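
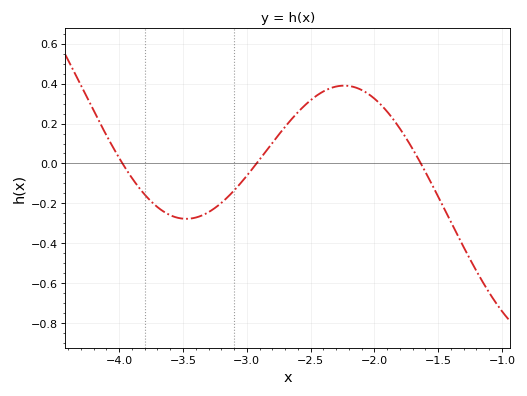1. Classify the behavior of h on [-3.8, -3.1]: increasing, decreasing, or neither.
neither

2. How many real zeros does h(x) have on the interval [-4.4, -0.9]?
3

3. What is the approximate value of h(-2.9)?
0.02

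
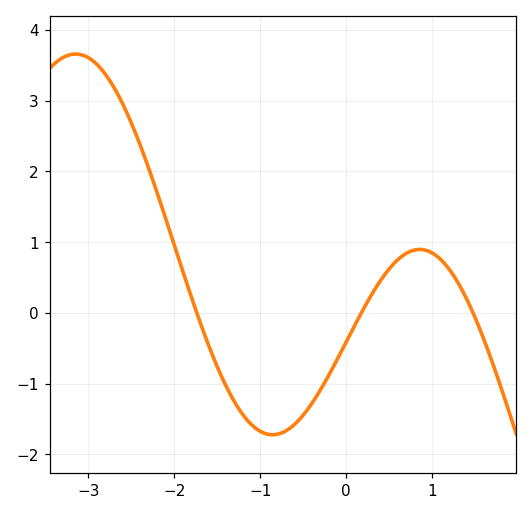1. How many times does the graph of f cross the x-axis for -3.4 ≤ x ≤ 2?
3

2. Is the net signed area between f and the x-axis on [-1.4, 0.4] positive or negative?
negative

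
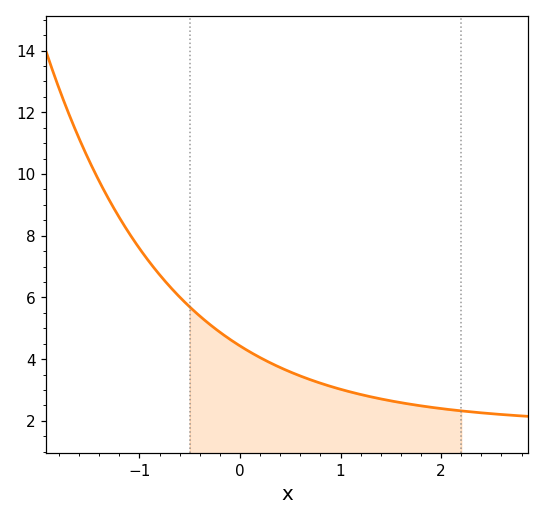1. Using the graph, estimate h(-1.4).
9.8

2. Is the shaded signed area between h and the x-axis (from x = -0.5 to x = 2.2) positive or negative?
positive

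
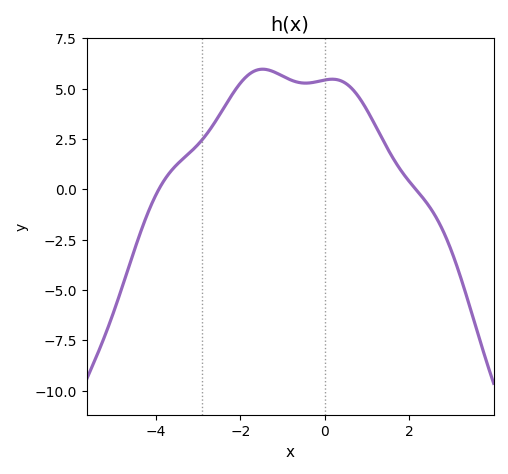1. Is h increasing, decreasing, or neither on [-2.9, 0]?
neither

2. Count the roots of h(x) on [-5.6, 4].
2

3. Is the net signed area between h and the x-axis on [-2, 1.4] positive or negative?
positive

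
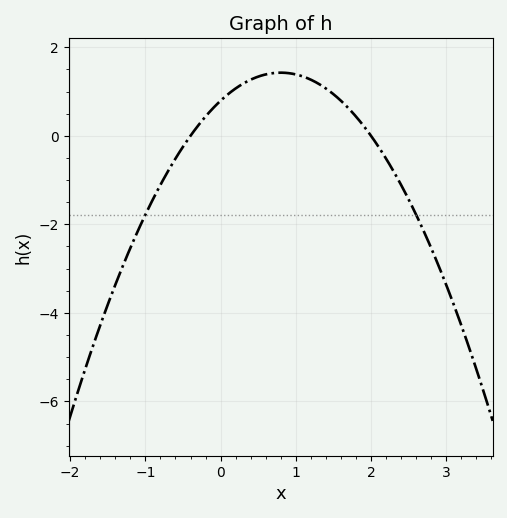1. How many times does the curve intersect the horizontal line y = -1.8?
2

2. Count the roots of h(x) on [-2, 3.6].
2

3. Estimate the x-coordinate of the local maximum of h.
0.8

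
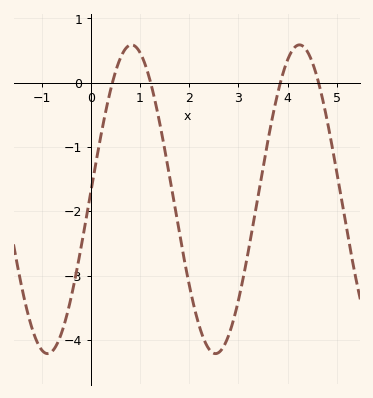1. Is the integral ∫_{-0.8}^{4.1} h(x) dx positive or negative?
negative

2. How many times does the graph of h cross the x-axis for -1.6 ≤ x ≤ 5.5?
4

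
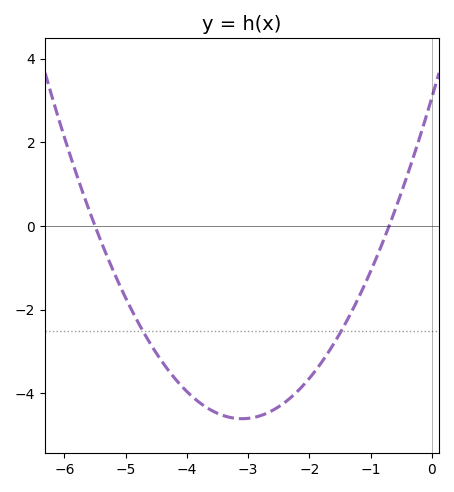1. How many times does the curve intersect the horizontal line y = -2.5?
2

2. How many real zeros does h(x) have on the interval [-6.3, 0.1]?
2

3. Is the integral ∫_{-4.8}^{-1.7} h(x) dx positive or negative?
negative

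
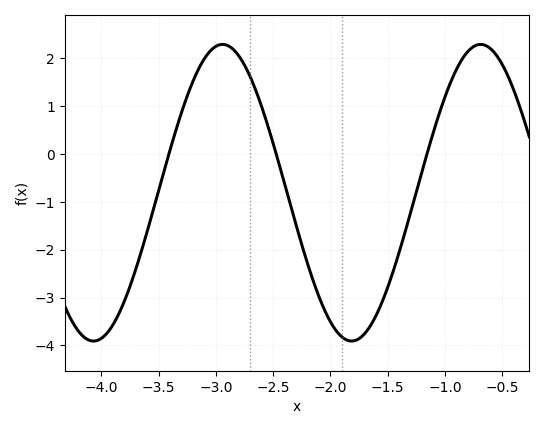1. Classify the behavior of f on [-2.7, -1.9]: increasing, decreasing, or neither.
decreasing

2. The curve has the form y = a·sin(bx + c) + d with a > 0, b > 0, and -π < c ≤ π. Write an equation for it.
y = 3.1sin(2.79x - 2.79) - 0.81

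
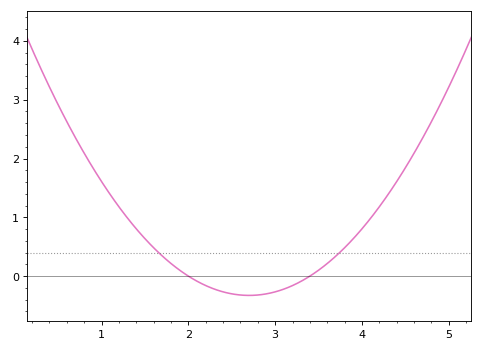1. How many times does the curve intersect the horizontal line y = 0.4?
2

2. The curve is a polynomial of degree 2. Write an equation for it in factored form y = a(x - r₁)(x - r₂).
y = 0.67(x - 2)(x - 3.4)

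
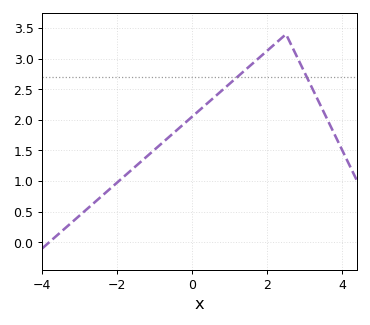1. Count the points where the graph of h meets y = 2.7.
2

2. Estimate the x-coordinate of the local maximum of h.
2.5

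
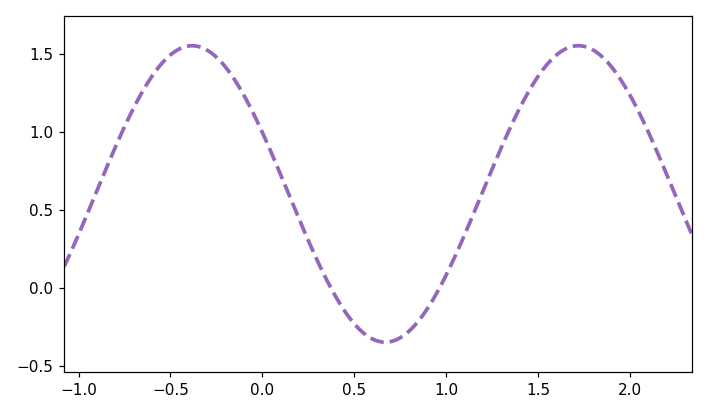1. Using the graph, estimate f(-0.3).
1.52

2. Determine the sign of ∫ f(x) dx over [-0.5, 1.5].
positive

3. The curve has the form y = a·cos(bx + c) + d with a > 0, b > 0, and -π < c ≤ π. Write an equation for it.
y = 0.95cos(2.99x + 1.14) + 0.6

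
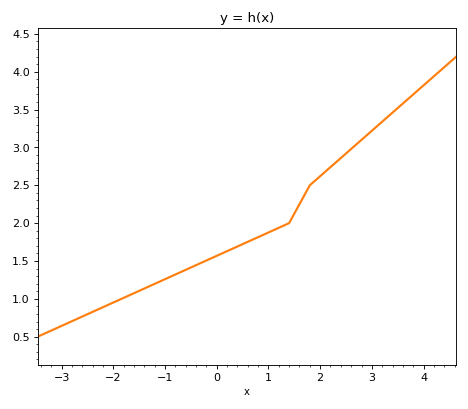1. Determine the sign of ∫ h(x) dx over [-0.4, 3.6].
positive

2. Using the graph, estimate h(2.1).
2.68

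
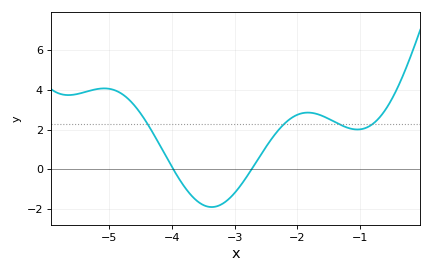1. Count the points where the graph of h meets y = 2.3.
4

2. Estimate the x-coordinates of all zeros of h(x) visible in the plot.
-4, -2.7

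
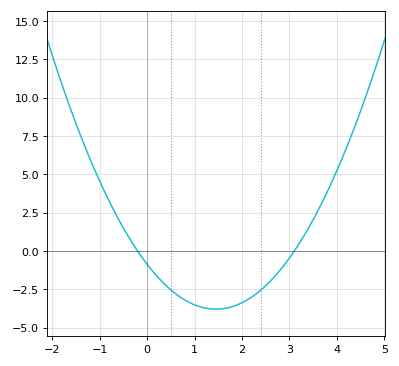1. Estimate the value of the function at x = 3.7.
3.5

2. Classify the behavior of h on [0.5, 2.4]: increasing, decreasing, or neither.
neither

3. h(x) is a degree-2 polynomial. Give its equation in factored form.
y = 1.39(x + 0.2)(x - 3.1)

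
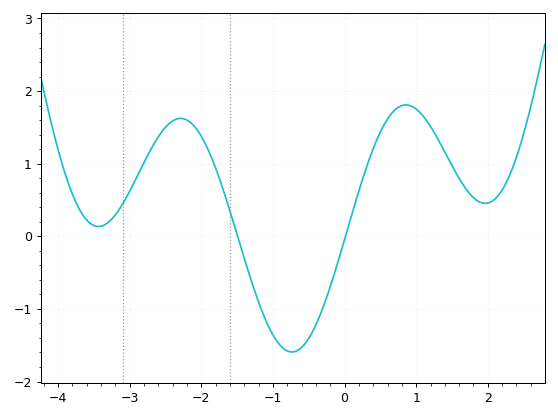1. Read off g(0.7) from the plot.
1.74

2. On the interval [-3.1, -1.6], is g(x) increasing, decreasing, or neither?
neither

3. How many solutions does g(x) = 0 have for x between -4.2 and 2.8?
2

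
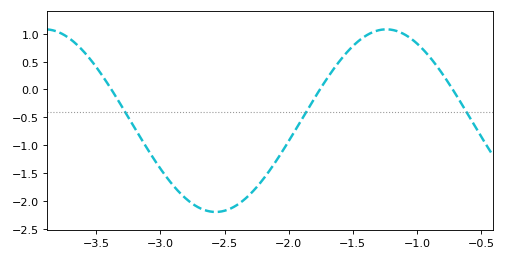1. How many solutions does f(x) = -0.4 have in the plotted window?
3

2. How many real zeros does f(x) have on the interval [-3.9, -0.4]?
3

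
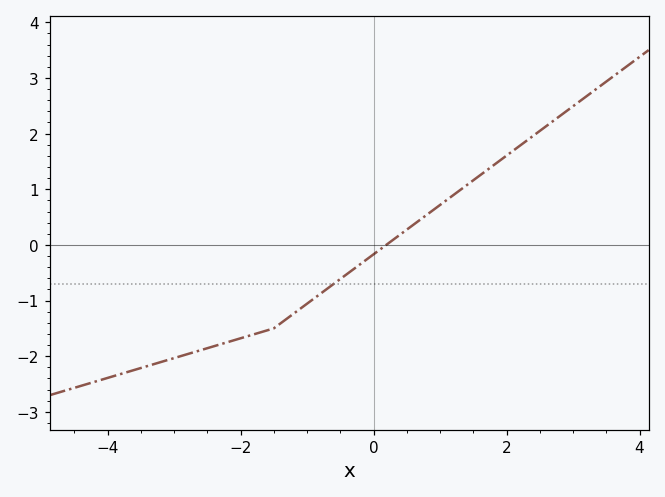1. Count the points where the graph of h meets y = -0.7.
1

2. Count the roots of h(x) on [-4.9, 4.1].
1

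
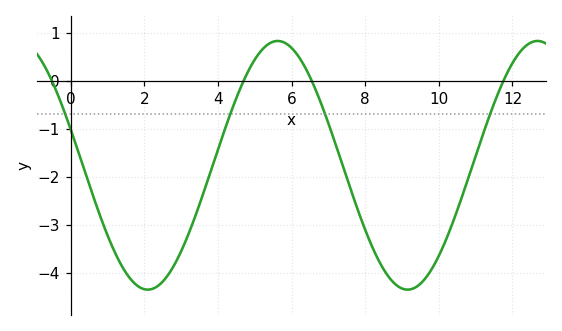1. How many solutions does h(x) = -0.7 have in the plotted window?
4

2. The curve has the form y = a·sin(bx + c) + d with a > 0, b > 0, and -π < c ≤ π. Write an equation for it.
y = 2.59sin(0.89x + 2.85) - 1.76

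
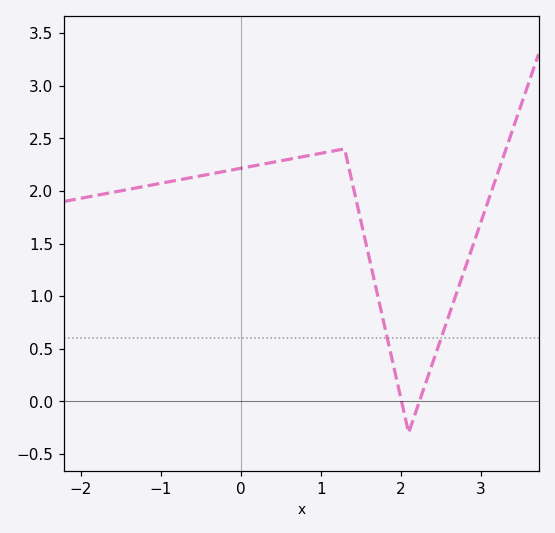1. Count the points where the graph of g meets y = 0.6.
2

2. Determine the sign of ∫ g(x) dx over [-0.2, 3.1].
positive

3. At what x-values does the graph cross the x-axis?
2, 2.2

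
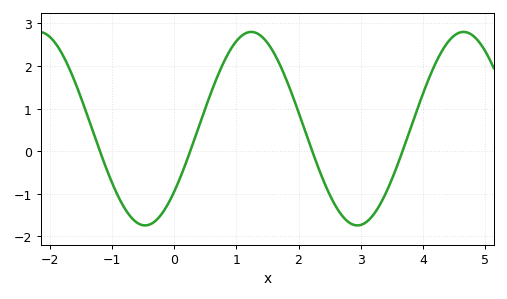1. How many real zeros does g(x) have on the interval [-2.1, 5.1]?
4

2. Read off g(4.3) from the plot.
2.3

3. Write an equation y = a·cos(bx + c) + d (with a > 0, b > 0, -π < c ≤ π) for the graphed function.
y = 2.27cos(1.8x - 2.3) + 0.53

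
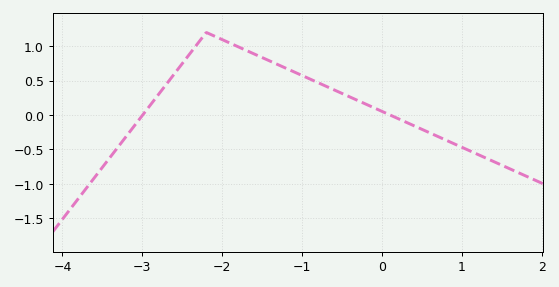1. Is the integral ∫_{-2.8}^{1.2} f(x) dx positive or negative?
positive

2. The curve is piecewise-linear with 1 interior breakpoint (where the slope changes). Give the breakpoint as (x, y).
(-2.2, 1.2)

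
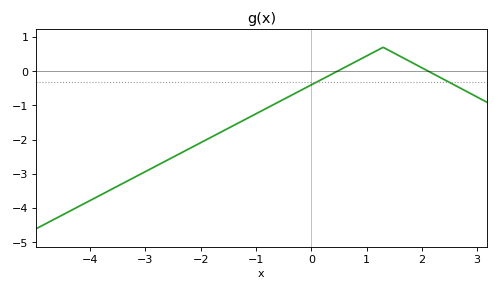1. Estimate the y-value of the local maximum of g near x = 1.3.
0.7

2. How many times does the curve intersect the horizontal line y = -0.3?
2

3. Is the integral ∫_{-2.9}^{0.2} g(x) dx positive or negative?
negative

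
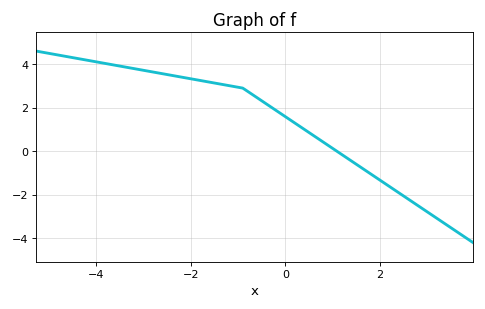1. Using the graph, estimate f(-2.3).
3.4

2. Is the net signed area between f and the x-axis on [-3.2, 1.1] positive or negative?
positive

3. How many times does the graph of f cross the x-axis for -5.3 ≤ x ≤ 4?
1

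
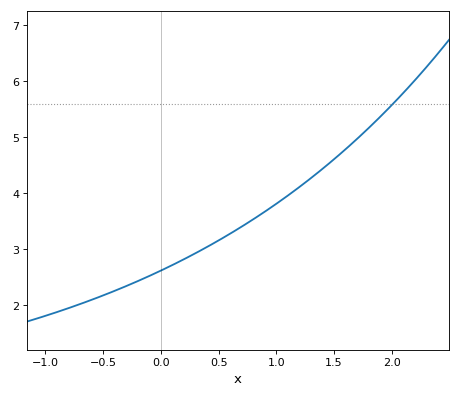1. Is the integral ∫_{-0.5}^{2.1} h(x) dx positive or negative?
positive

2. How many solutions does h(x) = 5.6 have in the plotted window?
1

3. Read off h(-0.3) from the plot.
2.3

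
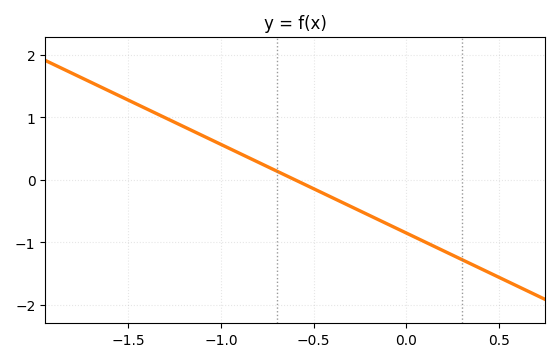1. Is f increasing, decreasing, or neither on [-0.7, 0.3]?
decreasing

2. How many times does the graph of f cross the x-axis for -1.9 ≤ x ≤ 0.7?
1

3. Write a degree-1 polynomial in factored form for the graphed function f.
y = -1.42(x + 0.6)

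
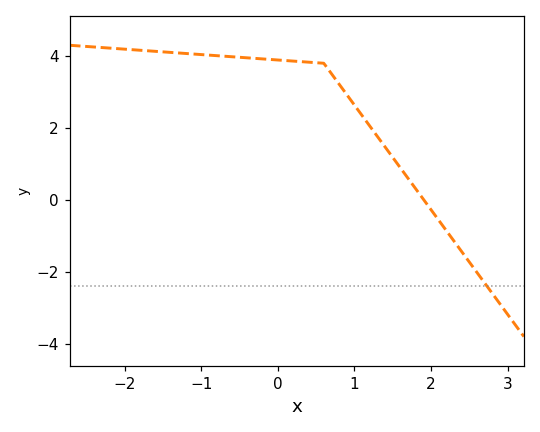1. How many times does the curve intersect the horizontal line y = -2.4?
1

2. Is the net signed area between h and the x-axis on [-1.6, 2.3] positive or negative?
positive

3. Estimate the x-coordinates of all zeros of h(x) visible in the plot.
1.9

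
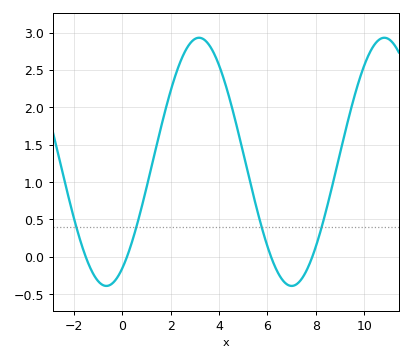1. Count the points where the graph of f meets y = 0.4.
4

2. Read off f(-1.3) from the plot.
-0.15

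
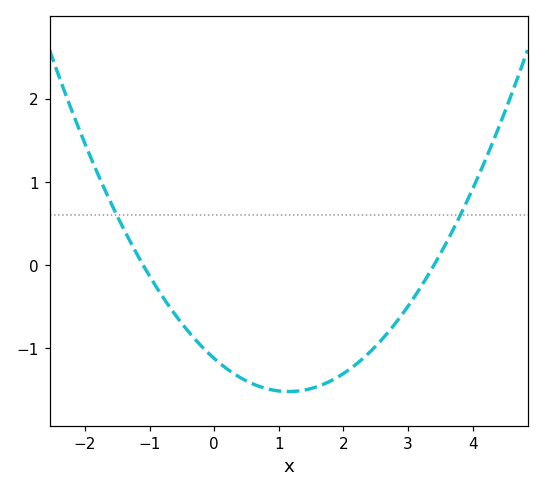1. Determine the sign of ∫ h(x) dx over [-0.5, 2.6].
negative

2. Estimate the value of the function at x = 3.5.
0.138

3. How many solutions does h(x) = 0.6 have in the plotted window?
2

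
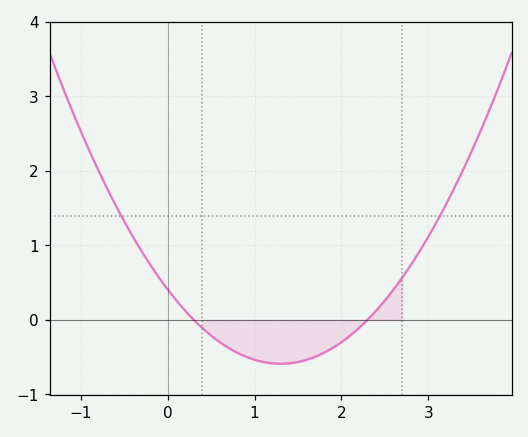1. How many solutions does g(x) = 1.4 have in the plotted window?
2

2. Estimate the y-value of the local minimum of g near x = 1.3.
-0.6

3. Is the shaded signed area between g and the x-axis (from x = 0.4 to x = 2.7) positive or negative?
negative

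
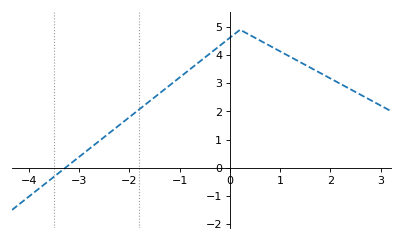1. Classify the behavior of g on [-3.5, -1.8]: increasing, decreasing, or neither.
increasing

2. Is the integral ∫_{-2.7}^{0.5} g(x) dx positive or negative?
positive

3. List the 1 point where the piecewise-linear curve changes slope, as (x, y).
(0.2, 4.9)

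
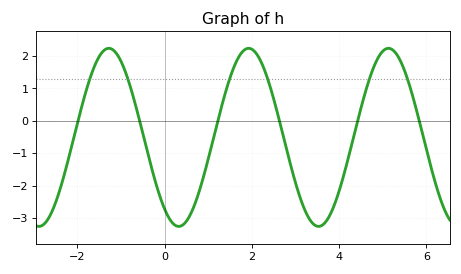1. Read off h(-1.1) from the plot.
2.07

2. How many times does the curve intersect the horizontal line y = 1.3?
6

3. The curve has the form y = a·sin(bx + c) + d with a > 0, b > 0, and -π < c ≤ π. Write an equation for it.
y = 2.75sin(1.96x - 2.2) - 0.51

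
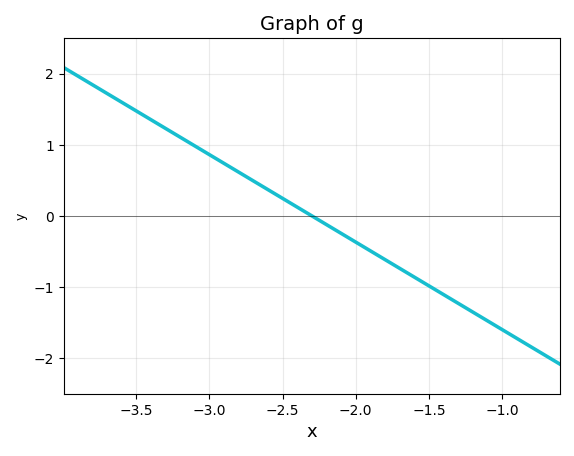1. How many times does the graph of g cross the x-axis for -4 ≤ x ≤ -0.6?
1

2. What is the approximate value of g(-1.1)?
-1.48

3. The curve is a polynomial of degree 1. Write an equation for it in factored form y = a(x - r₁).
y = -1.23(x + 2.3)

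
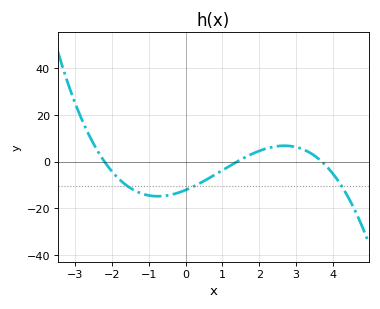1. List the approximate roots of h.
-2.2, 1.4, 3.7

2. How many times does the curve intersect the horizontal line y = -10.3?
3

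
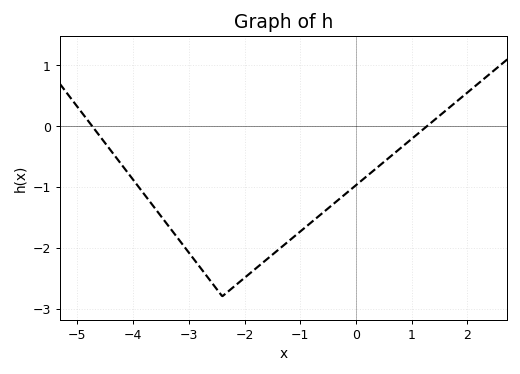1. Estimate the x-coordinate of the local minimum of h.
-2.4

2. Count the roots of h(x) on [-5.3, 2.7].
2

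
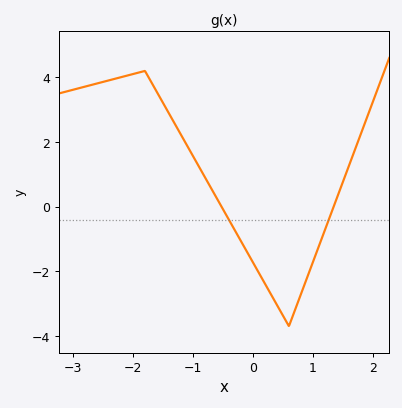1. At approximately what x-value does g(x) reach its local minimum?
0.599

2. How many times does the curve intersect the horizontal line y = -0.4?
2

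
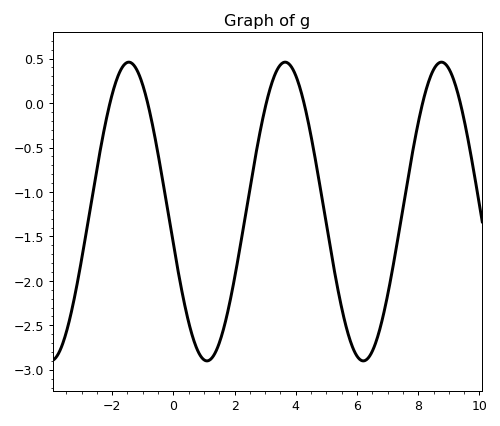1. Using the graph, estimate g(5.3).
-1.96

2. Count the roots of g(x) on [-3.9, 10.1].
6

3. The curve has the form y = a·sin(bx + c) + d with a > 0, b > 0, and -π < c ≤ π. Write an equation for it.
y = 1.68sin(1.23x - 2.92) - 1.22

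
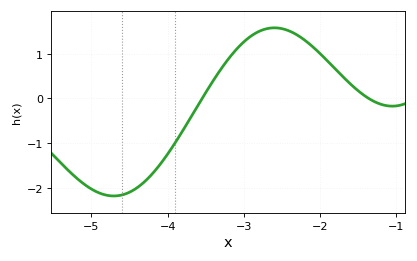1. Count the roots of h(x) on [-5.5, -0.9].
2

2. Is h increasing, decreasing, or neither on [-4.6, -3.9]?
increasing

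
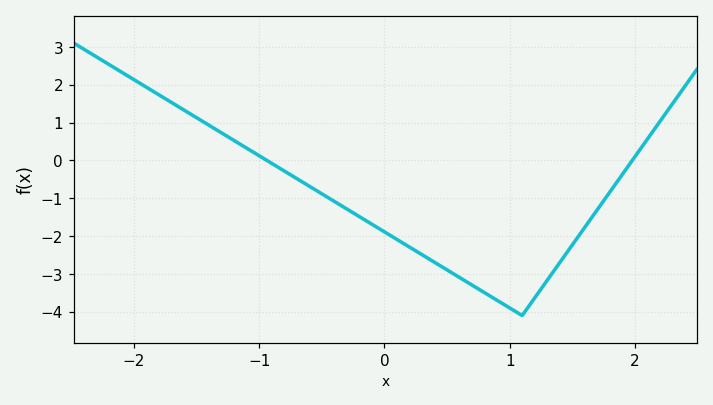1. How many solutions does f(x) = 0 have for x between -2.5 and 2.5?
2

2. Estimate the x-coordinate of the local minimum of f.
1.1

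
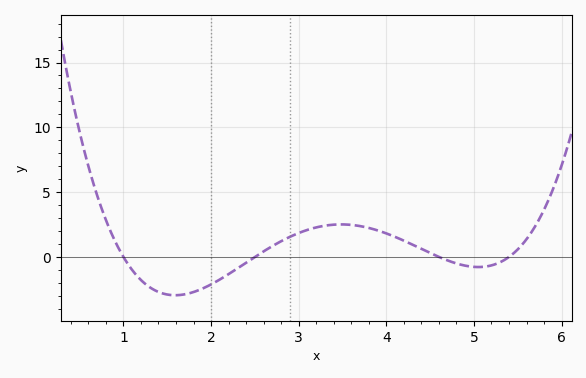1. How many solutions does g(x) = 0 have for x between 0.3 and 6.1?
4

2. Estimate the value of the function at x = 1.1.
-1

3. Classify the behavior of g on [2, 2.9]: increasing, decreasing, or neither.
increasing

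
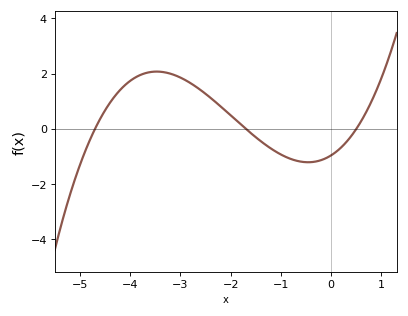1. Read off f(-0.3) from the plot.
-1.2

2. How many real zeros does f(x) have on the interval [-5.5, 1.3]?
3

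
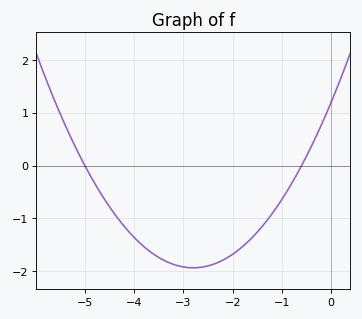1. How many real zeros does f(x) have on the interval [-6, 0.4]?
2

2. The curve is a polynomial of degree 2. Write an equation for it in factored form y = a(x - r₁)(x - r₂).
y = 0.4(x + 5)(x + 0.6)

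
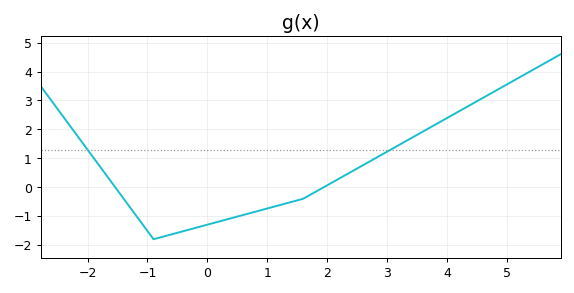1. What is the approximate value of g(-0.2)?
-1.4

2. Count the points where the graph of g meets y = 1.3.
2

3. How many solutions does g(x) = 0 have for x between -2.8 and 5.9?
2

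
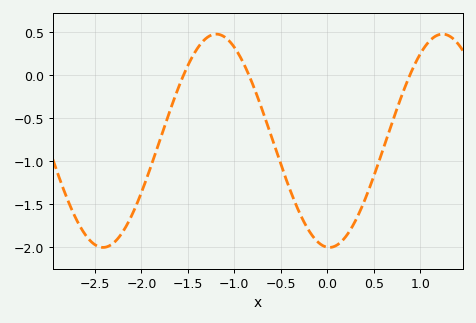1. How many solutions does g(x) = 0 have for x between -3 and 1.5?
3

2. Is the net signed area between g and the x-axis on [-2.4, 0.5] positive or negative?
negative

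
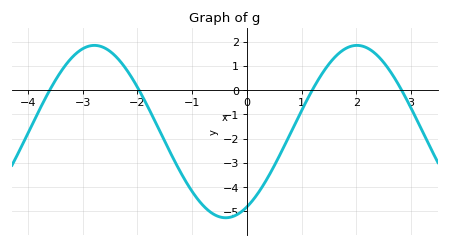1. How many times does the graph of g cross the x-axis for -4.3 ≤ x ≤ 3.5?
4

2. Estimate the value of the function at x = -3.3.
1.1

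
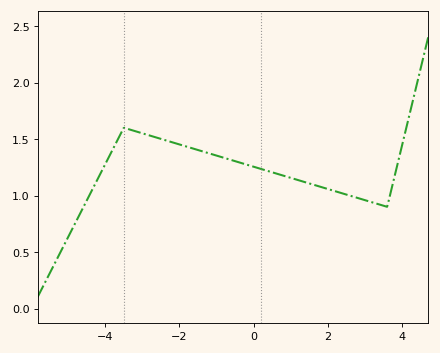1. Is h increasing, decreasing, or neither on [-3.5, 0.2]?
decreasing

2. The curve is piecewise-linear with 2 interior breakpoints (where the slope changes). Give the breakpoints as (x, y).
(-3.5, 1.6); (3.6, 0.9)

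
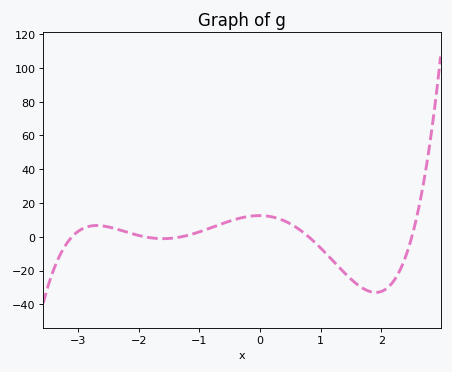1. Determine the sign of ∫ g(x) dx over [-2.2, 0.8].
positive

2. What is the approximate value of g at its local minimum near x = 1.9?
-32.9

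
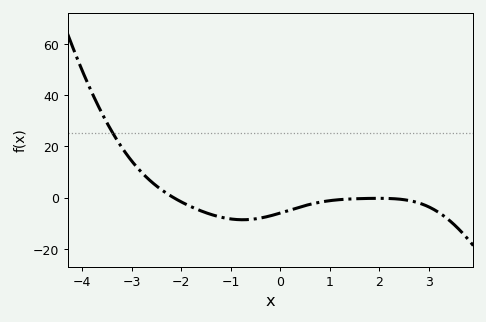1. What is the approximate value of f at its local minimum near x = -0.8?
-8.61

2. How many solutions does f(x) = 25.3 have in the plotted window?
1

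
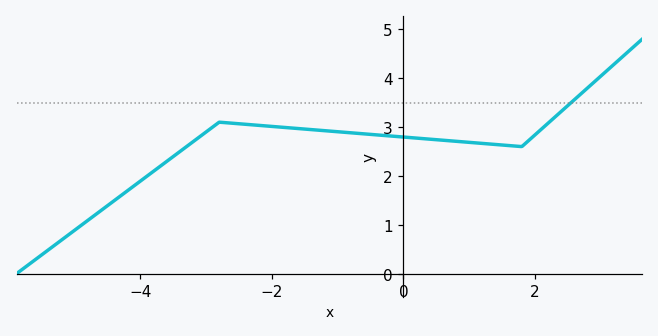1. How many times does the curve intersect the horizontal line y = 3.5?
1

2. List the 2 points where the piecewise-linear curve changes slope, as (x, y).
(-2.8, 3.1); (1.8, 2.6)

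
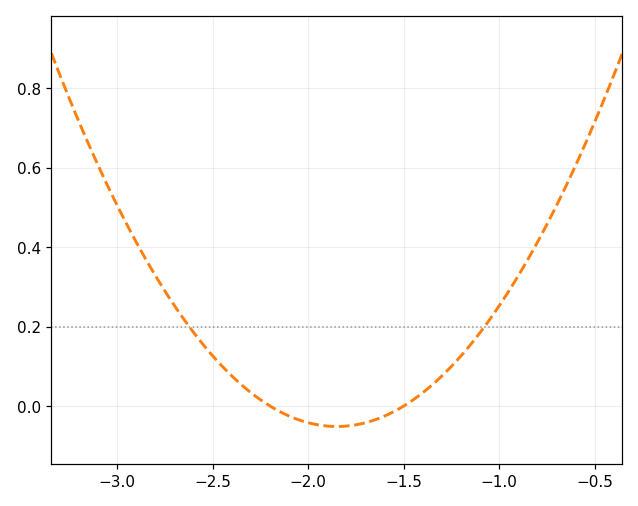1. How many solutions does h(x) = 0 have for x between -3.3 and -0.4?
2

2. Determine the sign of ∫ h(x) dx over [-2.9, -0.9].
positive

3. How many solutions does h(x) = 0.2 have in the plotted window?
2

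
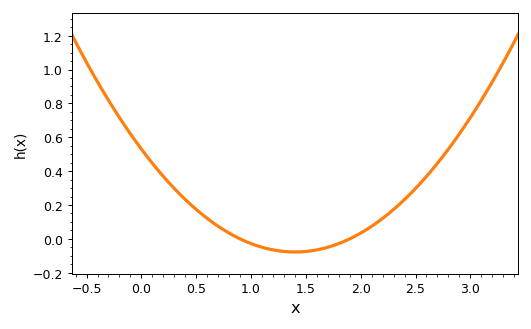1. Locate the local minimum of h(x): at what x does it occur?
1.4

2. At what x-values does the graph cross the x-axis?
0.9, 1.9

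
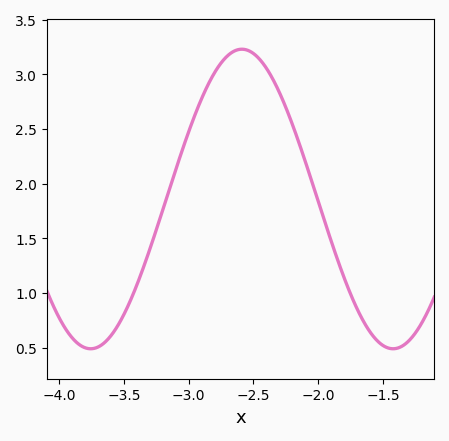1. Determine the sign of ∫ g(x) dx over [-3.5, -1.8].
positive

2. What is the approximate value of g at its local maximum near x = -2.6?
3.23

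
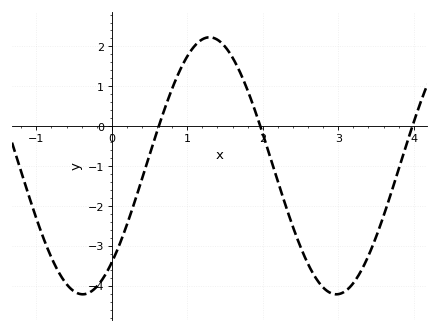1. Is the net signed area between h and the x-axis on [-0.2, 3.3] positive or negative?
negative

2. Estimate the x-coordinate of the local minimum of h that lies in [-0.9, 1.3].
-0.4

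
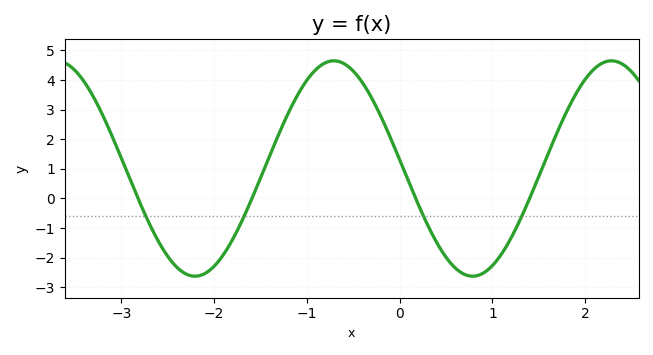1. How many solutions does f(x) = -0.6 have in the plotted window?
4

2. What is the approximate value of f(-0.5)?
4.3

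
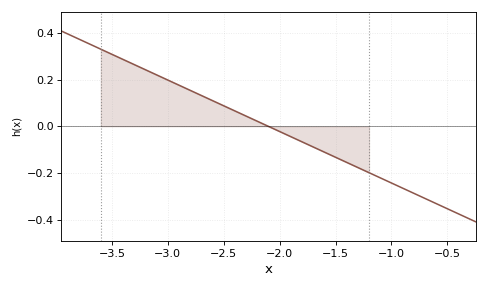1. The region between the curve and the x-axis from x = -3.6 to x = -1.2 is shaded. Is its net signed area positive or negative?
positive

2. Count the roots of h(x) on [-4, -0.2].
1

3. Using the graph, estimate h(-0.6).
-0.32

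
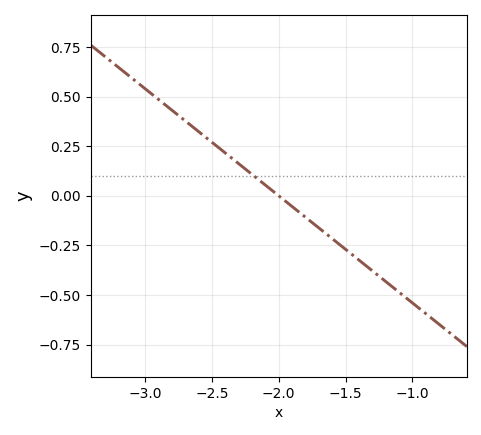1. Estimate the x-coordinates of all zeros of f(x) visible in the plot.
-2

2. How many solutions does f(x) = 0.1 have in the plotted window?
1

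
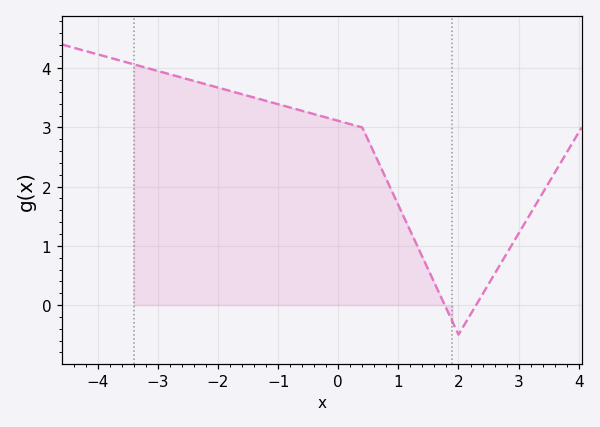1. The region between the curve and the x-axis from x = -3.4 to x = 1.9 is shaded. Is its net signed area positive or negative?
positive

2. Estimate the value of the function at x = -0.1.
3.14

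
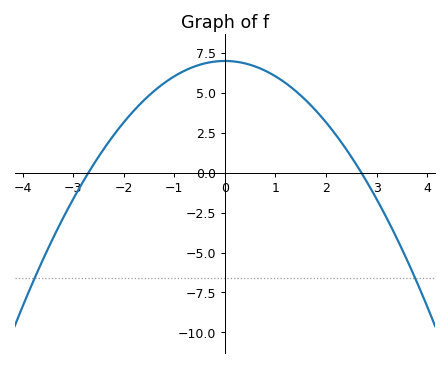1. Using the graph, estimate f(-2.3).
2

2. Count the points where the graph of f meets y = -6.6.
2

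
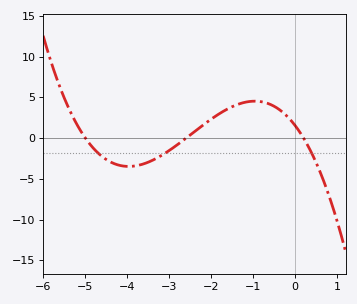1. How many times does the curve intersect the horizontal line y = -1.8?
3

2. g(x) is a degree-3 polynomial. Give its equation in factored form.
y = -0.59(x + 5)(x + 2.6)(x - 0.2)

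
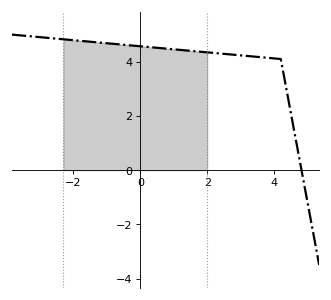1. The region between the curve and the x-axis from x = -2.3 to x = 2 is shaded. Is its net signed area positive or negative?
positive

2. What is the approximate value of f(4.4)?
2.78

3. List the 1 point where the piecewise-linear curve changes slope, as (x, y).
(4.2, 4.1)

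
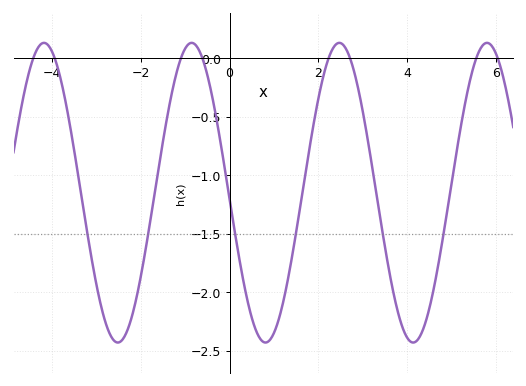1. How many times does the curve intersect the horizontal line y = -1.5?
6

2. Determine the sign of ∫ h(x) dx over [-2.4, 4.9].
negative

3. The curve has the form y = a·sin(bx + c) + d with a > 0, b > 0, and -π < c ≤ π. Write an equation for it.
y = 1.28sin(1.9x - 3.1) - 1.15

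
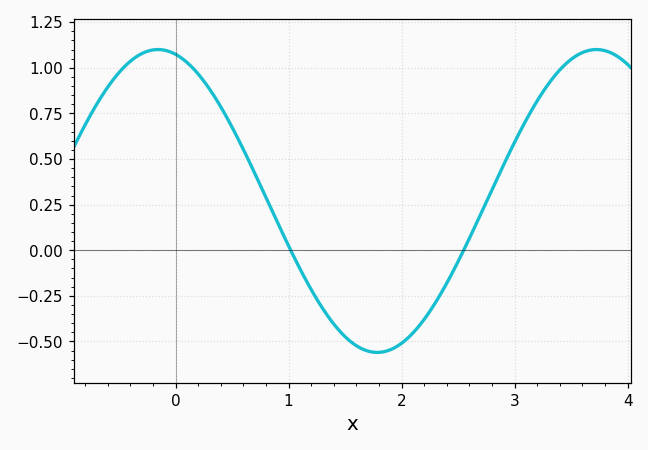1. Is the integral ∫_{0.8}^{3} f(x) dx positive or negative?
negative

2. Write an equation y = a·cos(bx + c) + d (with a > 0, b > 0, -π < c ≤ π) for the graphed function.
y = 0.83cos(1.6x + 0.25) + 0.27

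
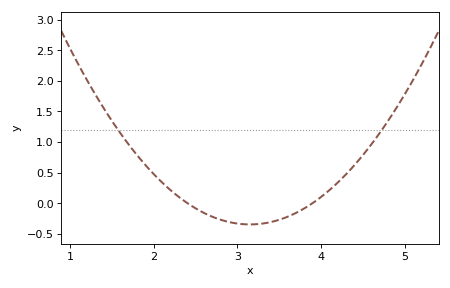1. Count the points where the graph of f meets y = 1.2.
2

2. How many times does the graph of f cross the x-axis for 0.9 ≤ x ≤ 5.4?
2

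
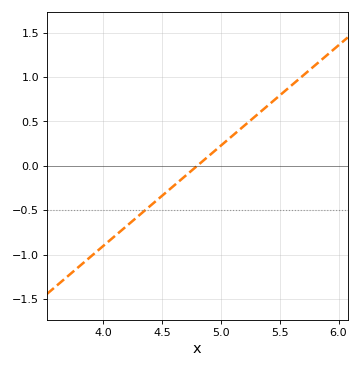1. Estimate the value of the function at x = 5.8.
1.15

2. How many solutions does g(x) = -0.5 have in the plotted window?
1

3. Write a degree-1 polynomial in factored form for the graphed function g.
y = 1.13(x - 4.8)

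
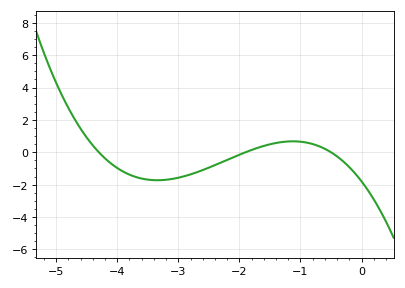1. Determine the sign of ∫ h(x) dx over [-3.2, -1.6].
negative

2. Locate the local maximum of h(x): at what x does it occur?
-1.1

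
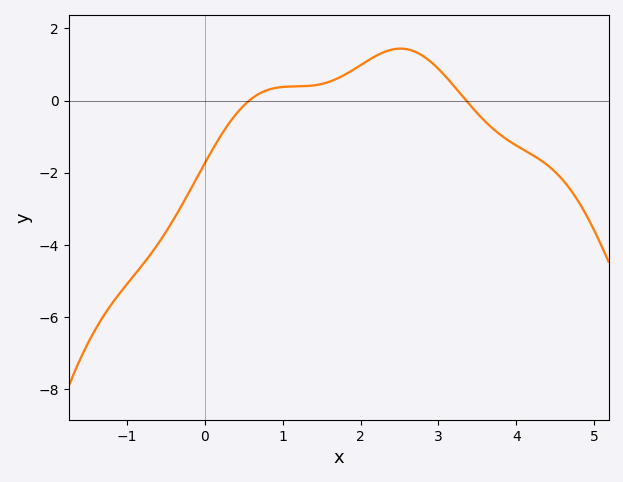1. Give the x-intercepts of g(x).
0.6, 3.4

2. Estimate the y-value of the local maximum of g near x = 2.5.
1.4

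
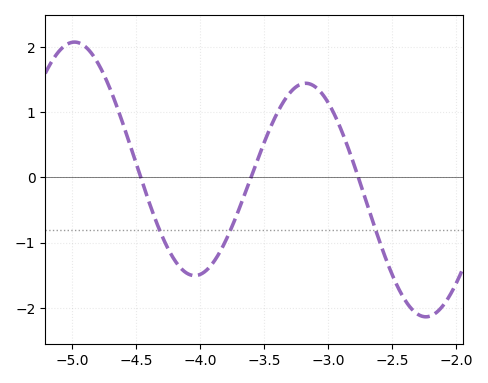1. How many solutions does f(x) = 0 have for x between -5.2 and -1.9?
3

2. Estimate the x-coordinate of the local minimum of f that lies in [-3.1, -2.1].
-2.24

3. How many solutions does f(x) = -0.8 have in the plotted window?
3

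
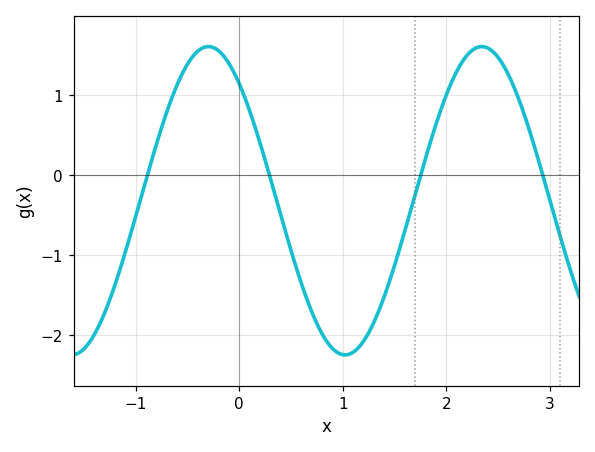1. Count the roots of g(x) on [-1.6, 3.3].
4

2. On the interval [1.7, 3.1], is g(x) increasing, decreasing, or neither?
neither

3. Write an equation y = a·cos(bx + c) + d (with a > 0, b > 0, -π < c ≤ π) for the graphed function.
y = 1.93cos(2.4x + 0.71) - 0.32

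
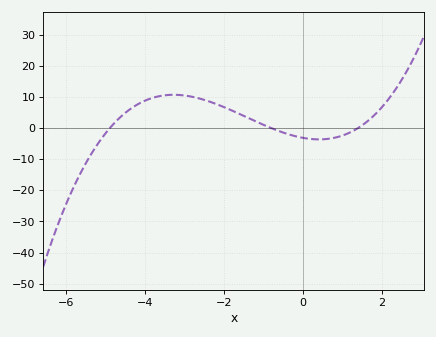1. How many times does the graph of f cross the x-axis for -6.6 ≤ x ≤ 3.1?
3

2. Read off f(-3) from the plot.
10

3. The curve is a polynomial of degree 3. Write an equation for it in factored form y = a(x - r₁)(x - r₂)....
y = 0.57(x + 4.9)(x + 0.8)(x - 1.4)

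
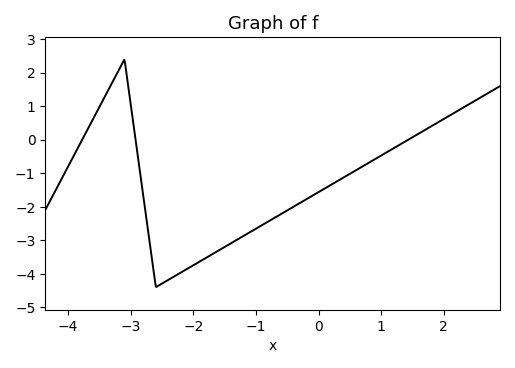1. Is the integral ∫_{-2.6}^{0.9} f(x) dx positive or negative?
negative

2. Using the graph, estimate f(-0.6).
-2.22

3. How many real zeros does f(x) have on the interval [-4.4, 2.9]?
3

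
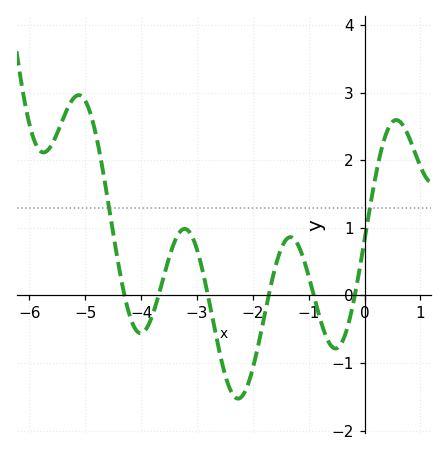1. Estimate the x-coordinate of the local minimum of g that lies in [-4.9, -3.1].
-4.01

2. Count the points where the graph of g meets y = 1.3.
2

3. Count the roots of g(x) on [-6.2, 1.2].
6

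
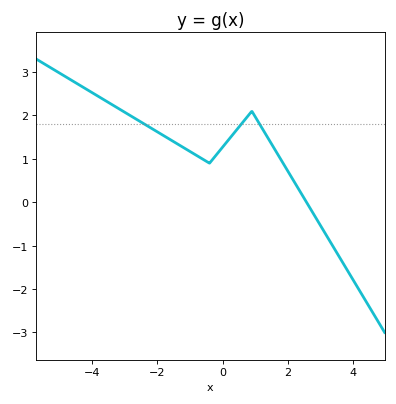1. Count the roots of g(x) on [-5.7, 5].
1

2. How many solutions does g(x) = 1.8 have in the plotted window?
3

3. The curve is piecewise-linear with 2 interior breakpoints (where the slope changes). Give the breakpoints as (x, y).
(-0.4, 0.9); (0.9, 2.1)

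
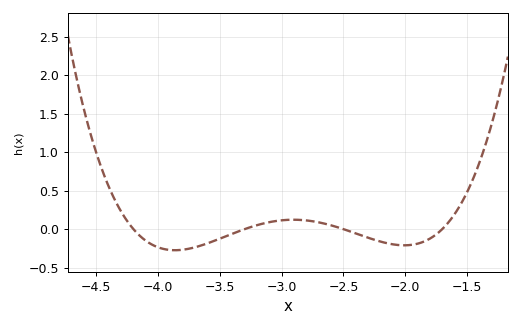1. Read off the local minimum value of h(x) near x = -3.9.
-0.25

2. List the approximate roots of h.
-4.2, -3.3, -2.5, -1.7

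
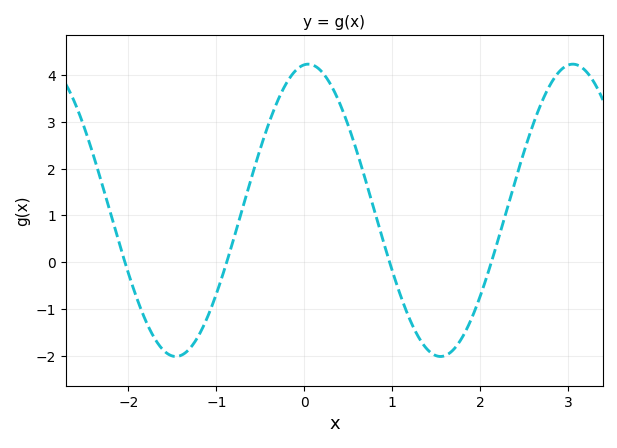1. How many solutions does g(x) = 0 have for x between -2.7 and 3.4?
4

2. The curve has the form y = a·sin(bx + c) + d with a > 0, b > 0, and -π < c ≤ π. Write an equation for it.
y = 3.12sin(2.1x + 1.5) + 1.11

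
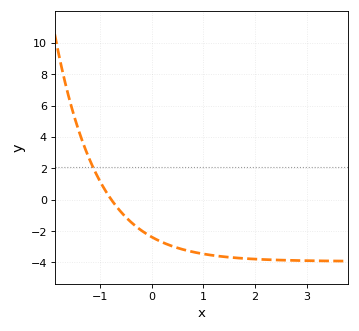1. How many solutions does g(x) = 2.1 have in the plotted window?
1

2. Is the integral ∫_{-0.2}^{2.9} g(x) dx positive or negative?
negative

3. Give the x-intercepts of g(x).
-0.776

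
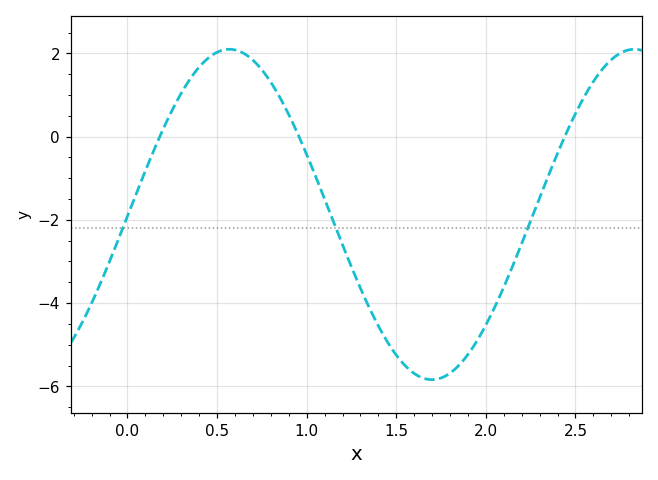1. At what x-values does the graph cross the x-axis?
0.18, 0.957, 2.44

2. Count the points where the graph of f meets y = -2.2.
3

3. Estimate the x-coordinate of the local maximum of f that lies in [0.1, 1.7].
0.569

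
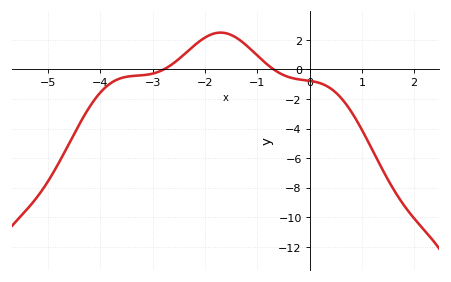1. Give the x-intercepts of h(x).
-2.8, -0.6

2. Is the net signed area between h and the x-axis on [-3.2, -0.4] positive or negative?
positive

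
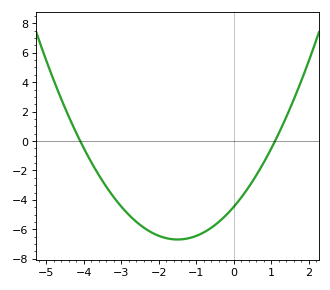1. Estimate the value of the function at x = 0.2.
-3.8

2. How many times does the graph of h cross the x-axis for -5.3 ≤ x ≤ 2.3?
2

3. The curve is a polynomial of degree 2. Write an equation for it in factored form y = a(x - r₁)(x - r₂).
y = 0.99(x + 4.1)(x - 1.1)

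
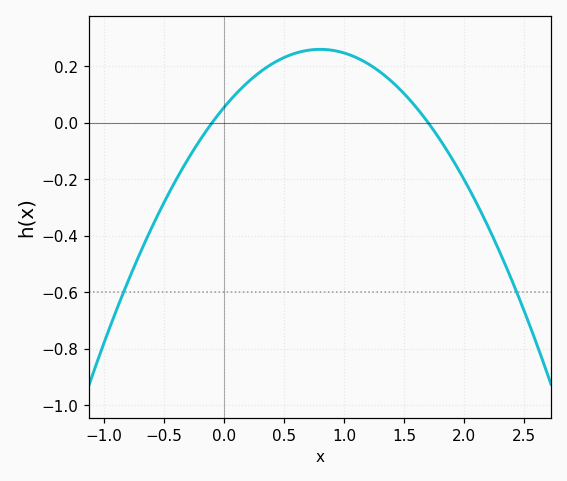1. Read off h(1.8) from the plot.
-0.061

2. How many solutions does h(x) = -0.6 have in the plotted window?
2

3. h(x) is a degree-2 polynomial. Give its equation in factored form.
y = -0.32(x + 0.1)(x - 1.7)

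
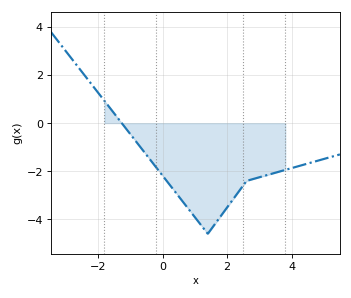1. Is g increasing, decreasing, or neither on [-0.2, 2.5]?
neither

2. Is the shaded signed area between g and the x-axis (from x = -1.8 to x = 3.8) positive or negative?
negative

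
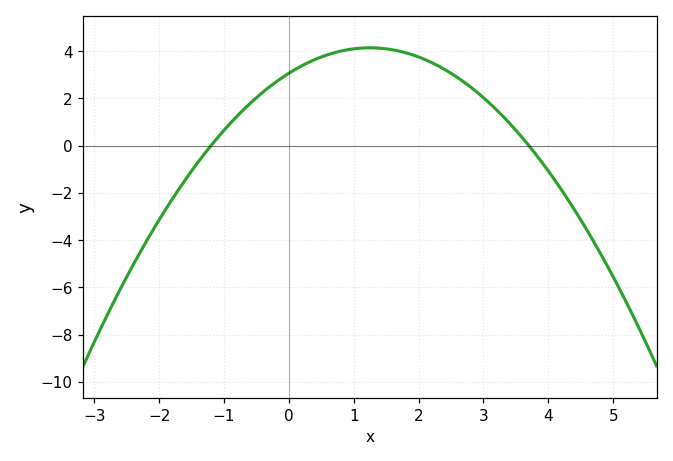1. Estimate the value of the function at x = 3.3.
1.24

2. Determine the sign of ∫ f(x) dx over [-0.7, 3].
positive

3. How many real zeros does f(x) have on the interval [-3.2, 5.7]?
2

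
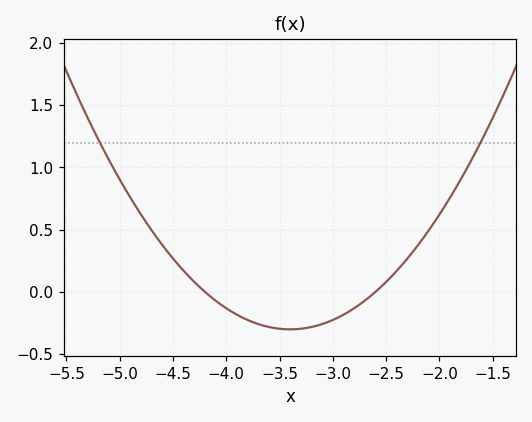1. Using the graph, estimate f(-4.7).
0.5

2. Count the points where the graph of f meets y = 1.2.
2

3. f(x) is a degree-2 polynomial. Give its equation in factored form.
y = 0.47(x + 4.2)(x + 2.6)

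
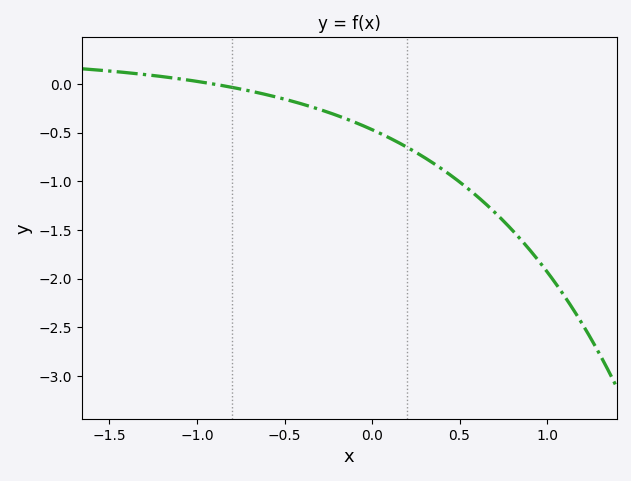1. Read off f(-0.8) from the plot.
-0.05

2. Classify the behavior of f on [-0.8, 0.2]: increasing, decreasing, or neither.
decreasing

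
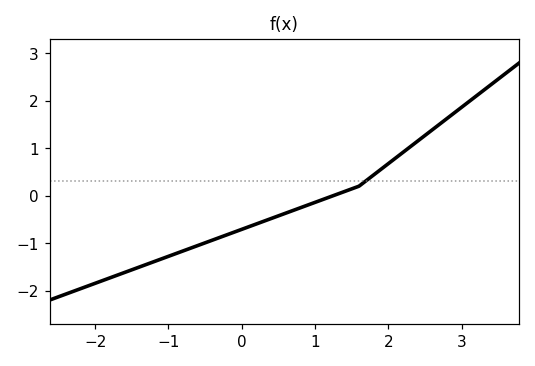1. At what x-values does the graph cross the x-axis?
1.2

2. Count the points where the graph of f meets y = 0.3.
1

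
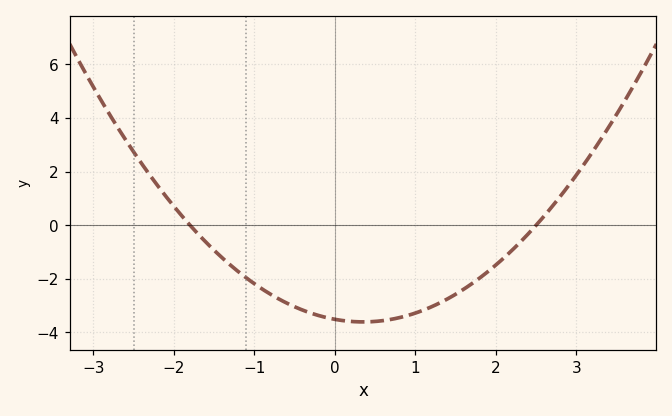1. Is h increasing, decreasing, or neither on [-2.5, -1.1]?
decreasing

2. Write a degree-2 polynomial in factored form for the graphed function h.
y = 0.78(x + 1.8)(x - 2.5)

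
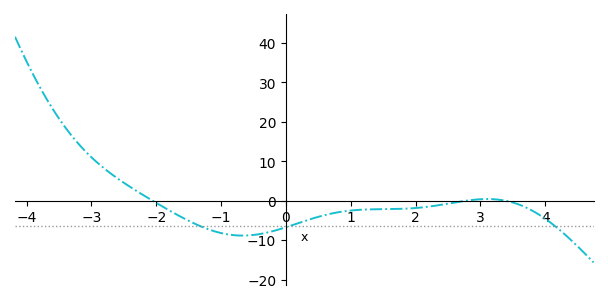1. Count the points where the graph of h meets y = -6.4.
3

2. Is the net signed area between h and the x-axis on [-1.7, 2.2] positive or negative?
negative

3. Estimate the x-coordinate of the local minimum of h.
-0.6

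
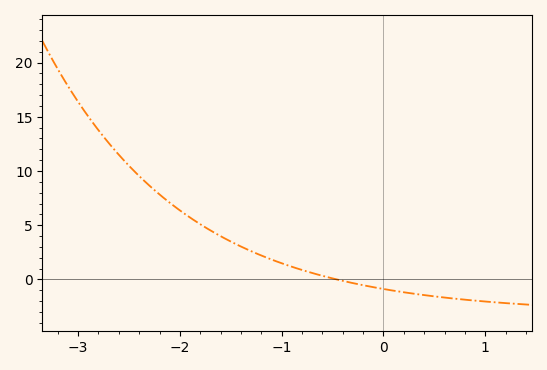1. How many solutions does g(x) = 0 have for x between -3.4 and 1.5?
1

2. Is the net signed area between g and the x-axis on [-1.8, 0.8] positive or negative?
positive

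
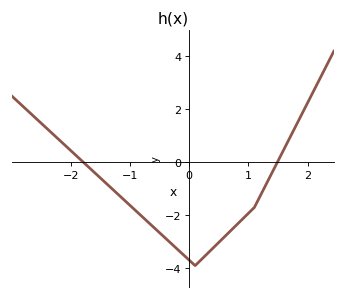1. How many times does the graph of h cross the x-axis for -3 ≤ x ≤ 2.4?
2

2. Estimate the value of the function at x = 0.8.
-2.4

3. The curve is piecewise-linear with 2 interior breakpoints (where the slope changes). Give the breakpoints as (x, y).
(0.1, -3.9); (1.1, -1.7)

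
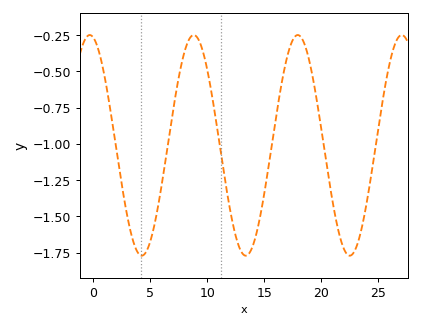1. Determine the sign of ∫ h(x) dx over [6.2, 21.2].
negative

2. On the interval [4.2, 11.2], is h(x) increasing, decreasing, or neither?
neither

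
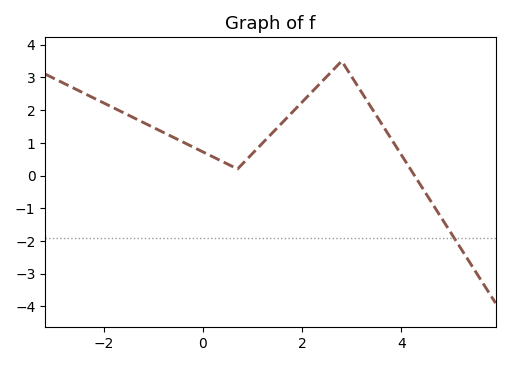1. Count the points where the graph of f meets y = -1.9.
1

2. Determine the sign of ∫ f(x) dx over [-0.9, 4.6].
positive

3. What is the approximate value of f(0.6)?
0.3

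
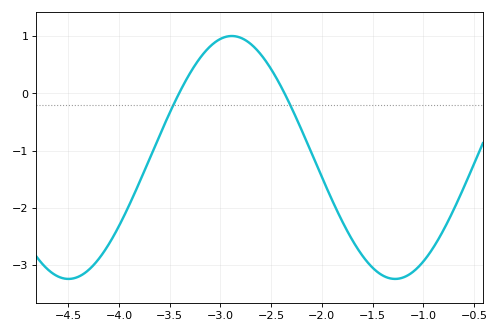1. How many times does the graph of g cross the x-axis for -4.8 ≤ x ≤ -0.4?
2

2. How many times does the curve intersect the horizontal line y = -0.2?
2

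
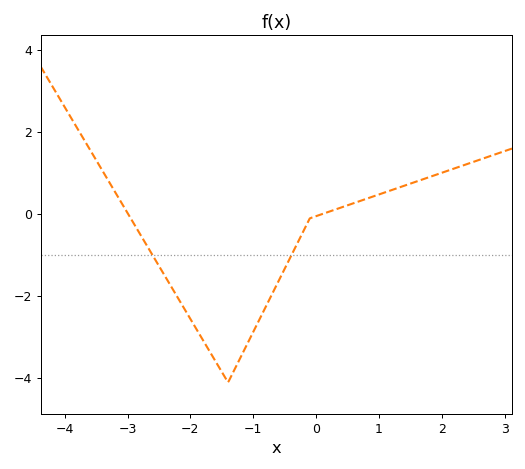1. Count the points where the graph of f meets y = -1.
2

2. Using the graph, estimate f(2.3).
1.17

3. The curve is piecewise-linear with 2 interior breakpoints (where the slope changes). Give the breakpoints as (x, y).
(-1.4, -4.1); (-0.1, -0.1)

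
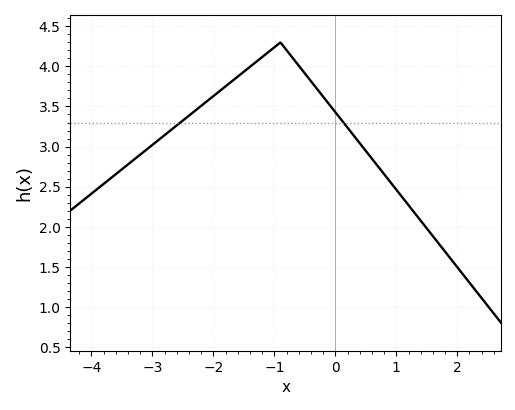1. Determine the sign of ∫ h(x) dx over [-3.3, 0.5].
positive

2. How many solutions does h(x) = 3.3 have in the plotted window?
2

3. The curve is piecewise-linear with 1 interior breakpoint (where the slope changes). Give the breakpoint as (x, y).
(-0.9, 4.3)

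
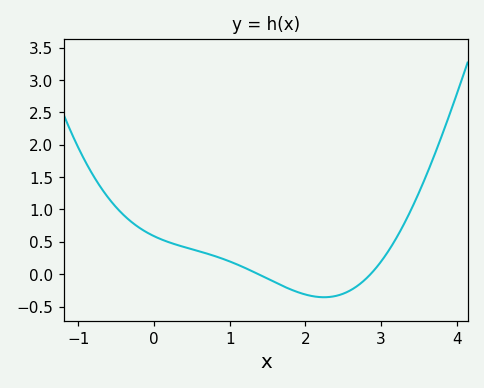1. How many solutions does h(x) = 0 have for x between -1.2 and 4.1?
2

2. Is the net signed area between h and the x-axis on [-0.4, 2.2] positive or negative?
positive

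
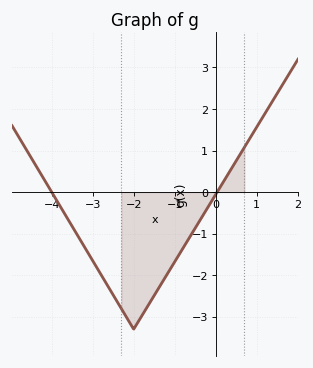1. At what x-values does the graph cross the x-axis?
-4, 0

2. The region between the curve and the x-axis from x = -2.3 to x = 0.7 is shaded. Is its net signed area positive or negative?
negative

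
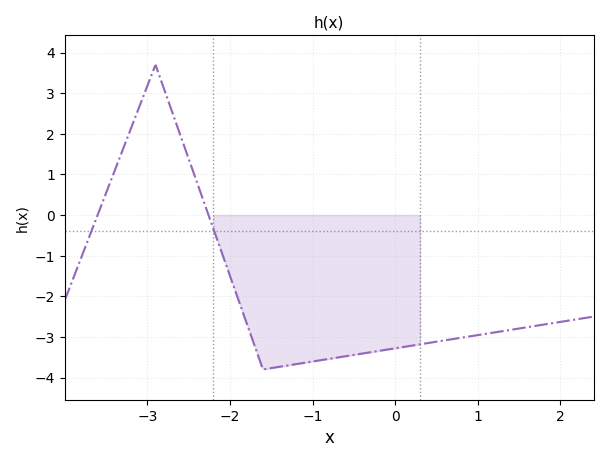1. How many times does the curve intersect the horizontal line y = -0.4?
2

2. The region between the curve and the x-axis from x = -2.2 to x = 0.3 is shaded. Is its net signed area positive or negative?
negative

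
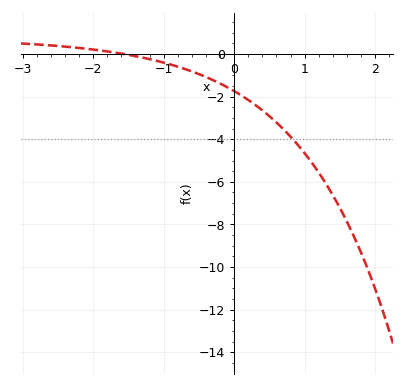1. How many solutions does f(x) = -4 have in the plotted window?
1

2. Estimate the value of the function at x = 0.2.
-2.16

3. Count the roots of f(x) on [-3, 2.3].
1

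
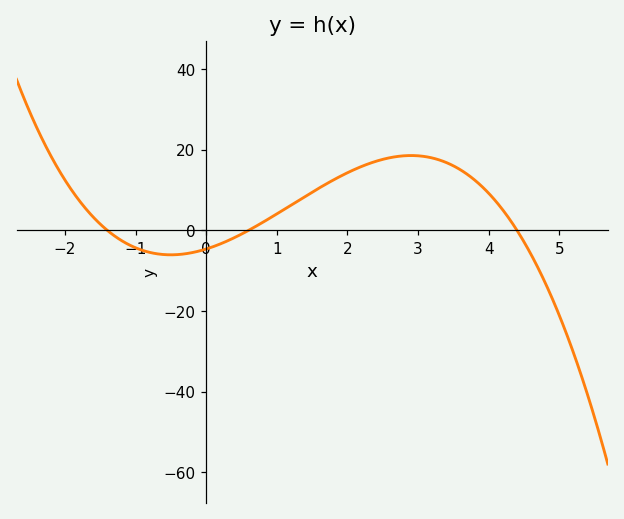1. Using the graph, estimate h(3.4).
16.8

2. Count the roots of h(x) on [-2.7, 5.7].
3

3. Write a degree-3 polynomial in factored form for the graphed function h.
y = -1.25(x + 1.4)(x - 0.6)(x - 4.4)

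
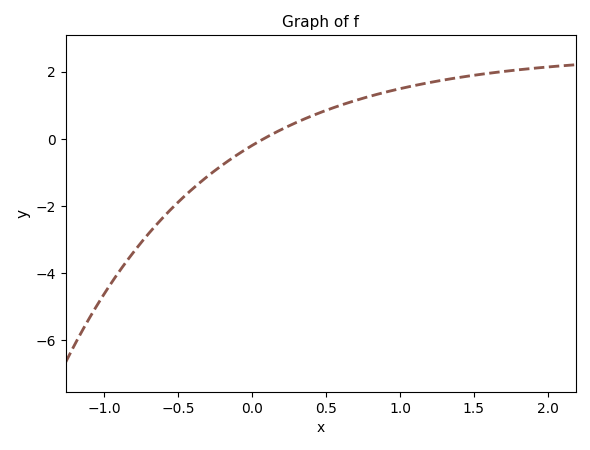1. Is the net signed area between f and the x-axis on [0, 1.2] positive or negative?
positive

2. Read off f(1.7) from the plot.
2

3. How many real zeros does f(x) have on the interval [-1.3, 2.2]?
1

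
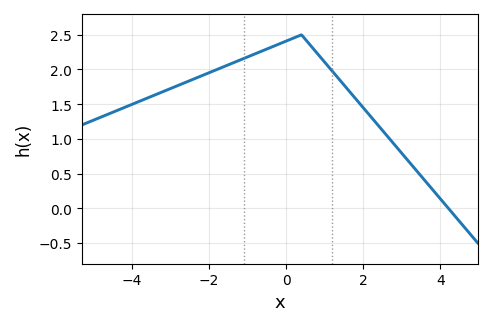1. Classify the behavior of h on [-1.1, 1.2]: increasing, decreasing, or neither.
neither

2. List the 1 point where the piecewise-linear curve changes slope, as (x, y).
(0.4, 2.5)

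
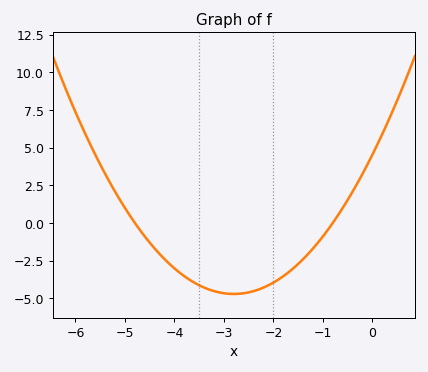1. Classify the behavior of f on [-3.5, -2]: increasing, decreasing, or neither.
neither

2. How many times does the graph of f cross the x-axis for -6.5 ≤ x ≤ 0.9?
2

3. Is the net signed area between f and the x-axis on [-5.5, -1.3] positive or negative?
negative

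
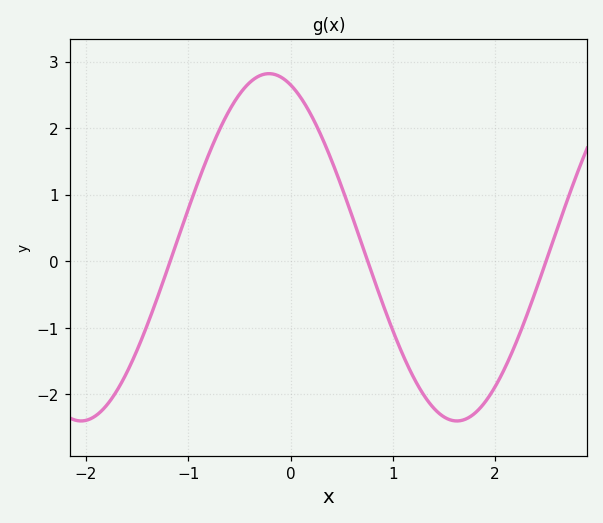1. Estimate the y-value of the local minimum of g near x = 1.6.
-2.4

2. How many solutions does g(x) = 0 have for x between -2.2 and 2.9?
3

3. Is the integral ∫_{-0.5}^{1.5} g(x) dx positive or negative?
positive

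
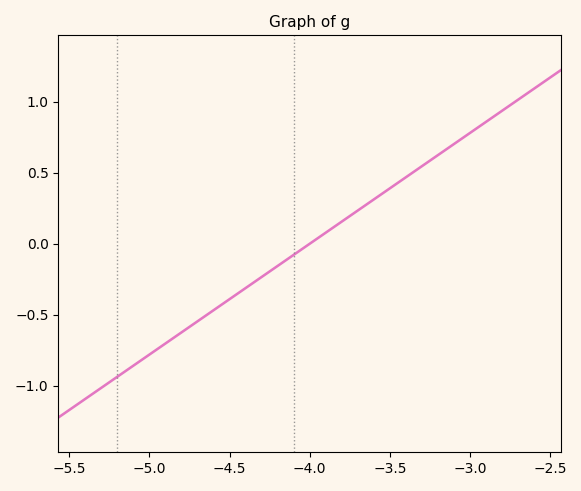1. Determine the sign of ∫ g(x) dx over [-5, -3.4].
negative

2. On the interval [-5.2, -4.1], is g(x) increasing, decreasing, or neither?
increasing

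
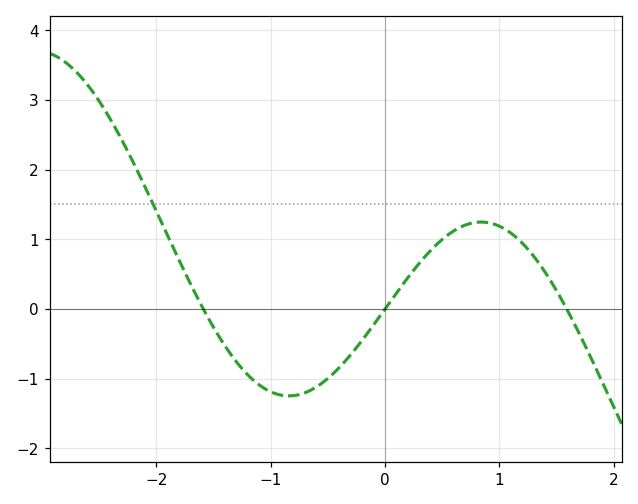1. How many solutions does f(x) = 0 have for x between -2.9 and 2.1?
3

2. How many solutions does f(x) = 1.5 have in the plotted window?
1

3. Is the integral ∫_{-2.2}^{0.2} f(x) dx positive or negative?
negative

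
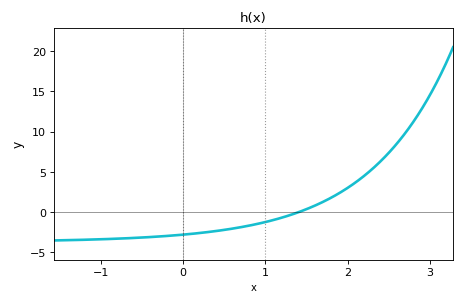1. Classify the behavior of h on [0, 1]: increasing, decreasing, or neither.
increasing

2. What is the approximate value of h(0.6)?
-2.04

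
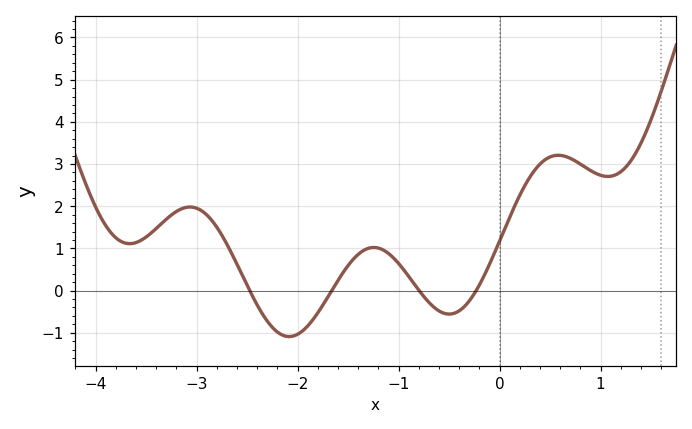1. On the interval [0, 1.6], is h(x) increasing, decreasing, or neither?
neither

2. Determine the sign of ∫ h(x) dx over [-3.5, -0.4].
positive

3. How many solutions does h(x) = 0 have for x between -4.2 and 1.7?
4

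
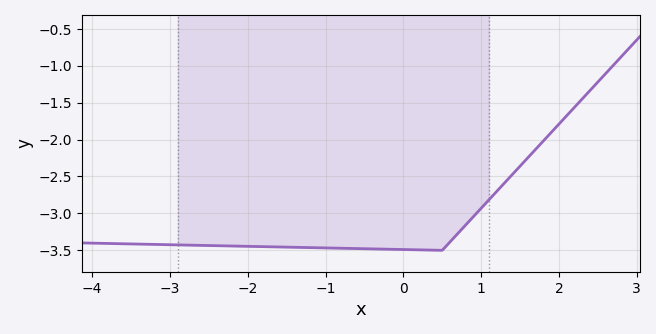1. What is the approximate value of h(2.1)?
-1.7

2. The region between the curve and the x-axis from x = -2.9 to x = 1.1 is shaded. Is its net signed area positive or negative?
negative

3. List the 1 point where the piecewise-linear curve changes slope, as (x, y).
(0.5, -3.5)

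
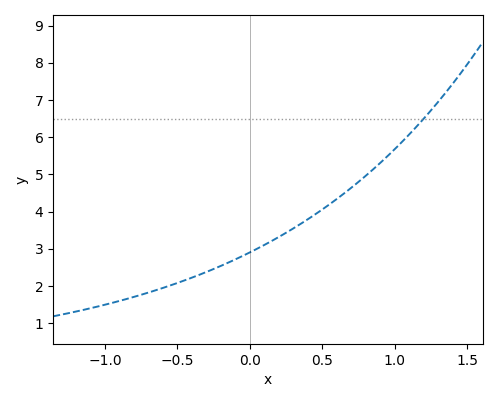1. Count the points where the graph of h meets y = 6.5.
1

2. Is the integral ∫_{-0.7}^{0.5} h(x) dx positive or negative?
positive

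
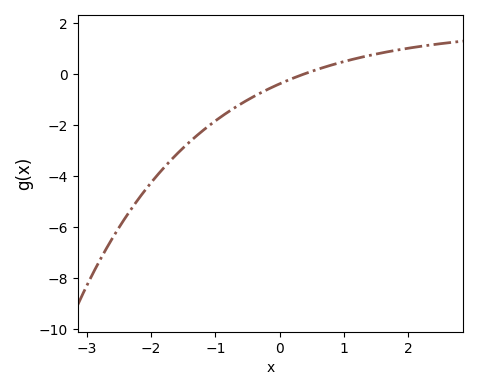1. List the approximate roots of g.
0.4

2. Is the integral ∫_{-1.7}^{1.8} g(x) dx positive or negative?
negative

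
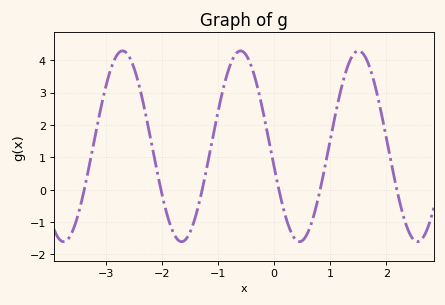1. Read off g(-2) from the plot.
-0.138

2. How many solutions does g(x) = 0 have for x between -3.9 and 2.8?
6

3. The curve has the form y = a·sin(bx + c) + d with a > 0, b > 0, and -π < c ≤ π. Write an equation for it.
y = 2.95sin(2.99x - 2.92) + 1.34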